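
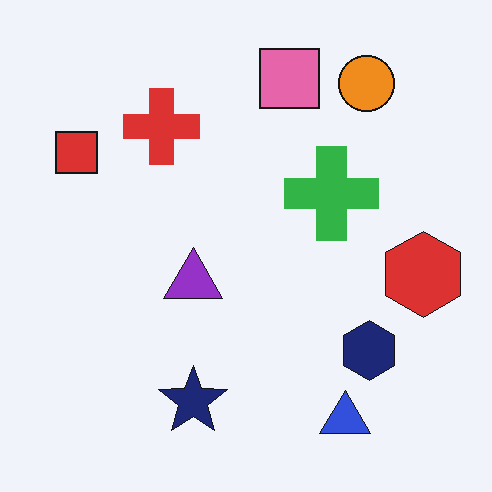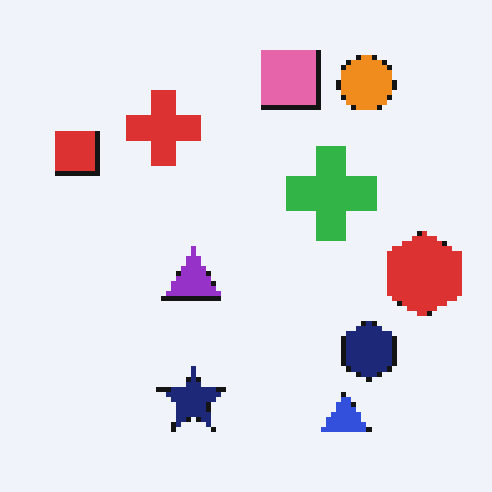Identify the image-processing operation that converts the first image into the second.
The transformation is: lightly pixelated (a mild mosaic effect).

Shapes are reduced to large square blocks; fine edges and outlines are lost — a downscale-then-upscale (mosaic) effect.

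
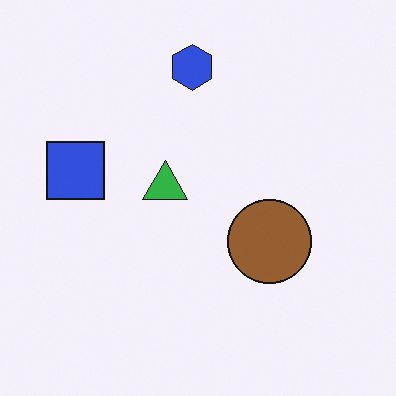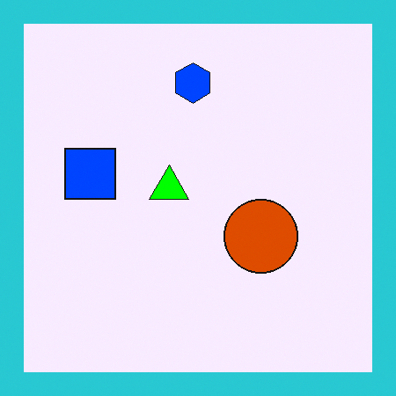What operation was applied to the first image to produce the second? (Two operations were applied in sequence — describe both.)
The second image is the first heavily oversaturated, then framed with a cyan border.

All colors are more vivid — a global saturation change. A solid cyan frame runs around the edge of the second image, with the content slightly shrunk inside it.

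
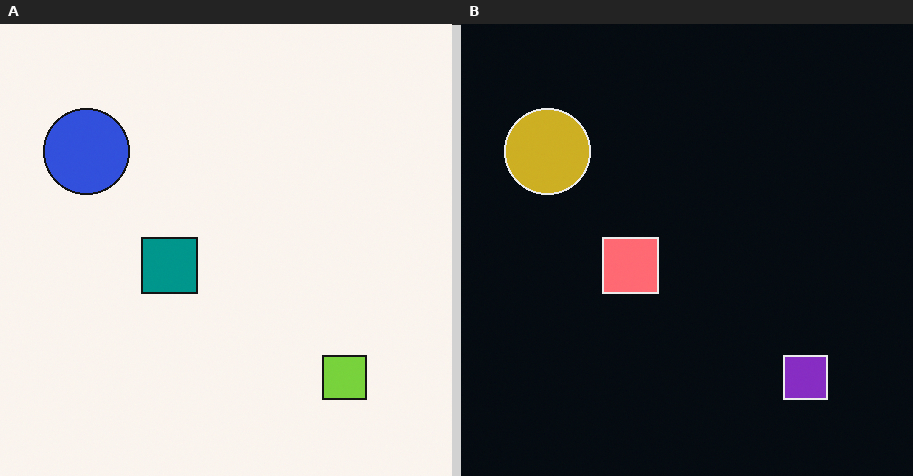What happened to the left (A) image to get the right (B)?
The transformation is: color-inverted (negative).

The light background has become dark and every shape's color is its complement — a photographic negative.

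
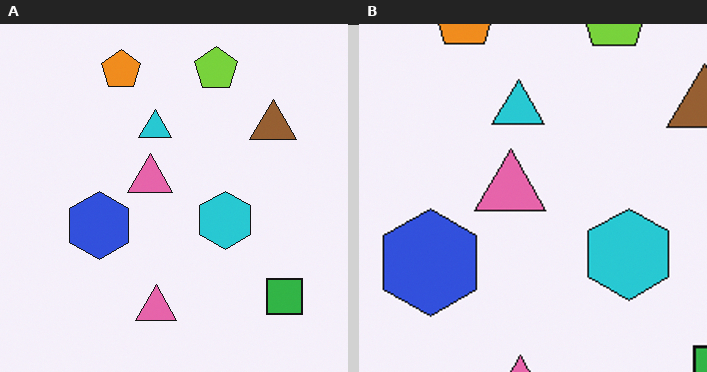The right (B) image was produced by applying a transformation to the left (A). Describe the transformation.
The transformation is: cropped to a modestly smaller region and rescaled.

The visible shapes are larger and the field of view is narrower; shapes near the original edges may be partly or wholly outside the frame — a crop-and-rescale.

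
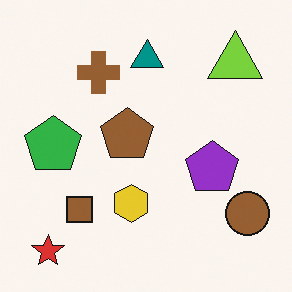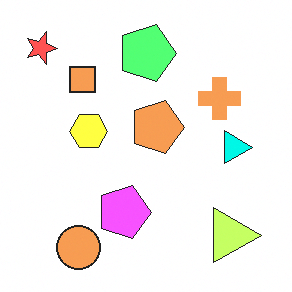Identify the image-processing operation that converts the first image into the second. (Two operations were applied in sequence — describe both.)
Rotated 90° clockwise, then substantially brightened.

The red star sits in the bottom-left of the first image and the top-left of the second — consistent with a whole-image 90° clockwise rotation. Every pixel — background and shapes alike — is uniformly brightened.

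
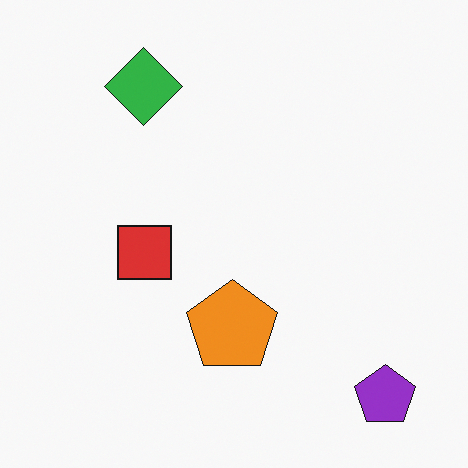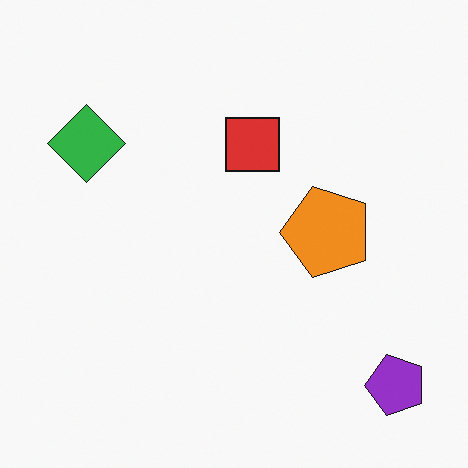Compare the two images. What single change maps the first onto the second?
The second image is the first transposed (reflected across the top-left ↔ bottom-right diagonal).

Shapes have swapped their row and column positions — what was in the top-right is now in the bottom-left — a diagonal reflection.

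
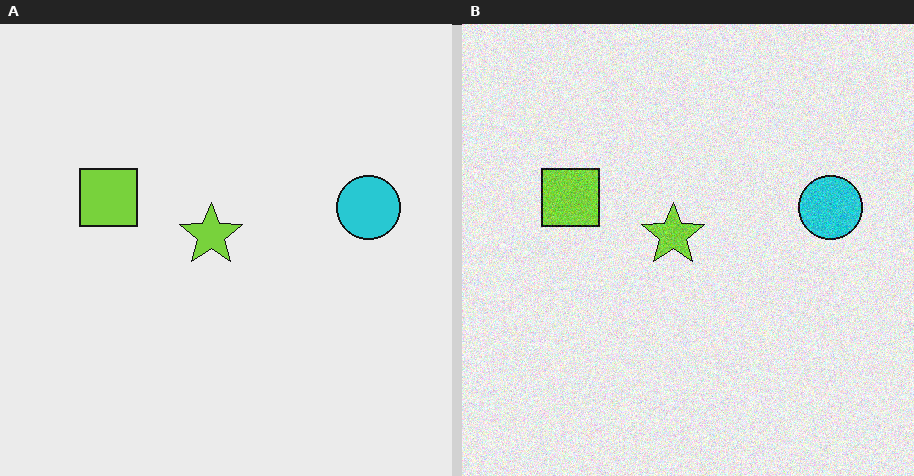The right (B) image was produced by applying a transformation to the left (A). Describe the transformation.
This is the original image degraded with moderate additive noise.

Random speckle covers the whole image, including the flat background.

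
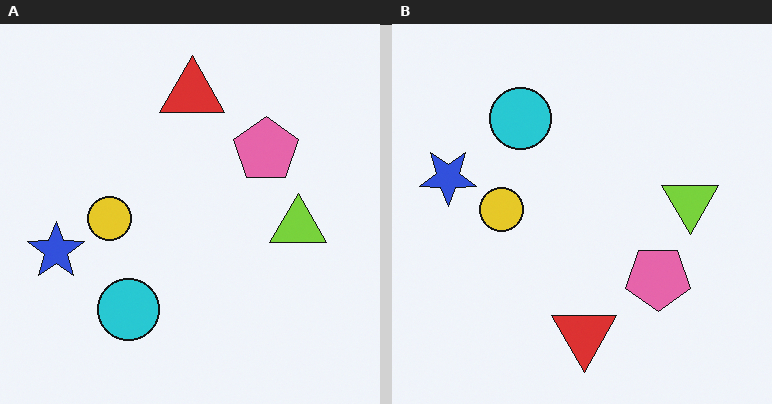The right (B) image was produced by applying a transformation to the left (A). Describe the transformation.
The image was flipped vertically (top ↔ bottom).

The red triangle is in the top of the left (A) image and the bottom of the right (B) — shapes on opposite sides of the horizontal midline have swapped in a mirror flip.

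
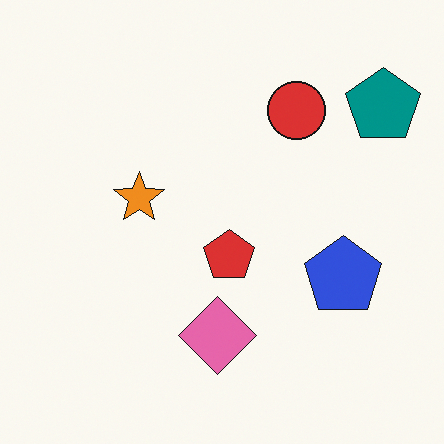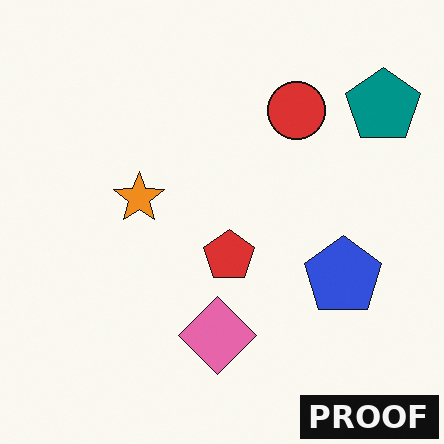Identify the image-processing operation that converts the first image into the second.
The image was watermarked with the text "PROOF" in the lower-right corner.

A dark label reading "PROOF" appears in the lower-right corner.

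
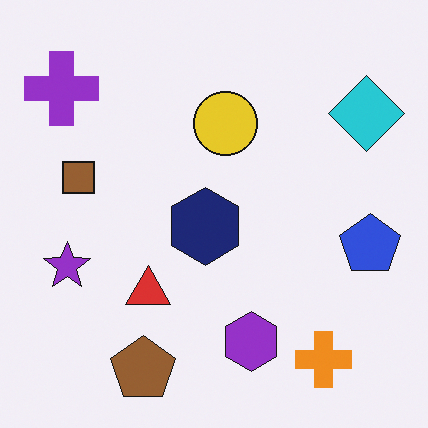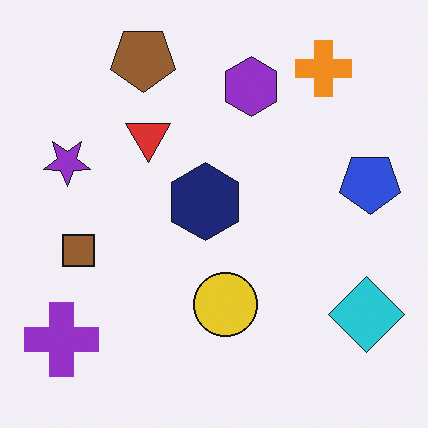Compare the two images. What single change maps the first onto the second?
Flipped vertically (top ↔ bottom).

The brown pentagon is in the bottom of the first image and the top of the second — shapes on opposite sides of the horizontal midline have swapped in a mirror flip.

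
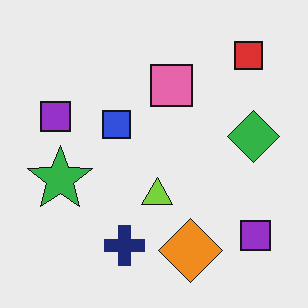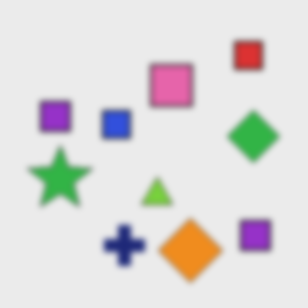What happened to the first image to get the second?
The transformation is: moderately blurred.

Shape edges and outlines are uniformly softened across the whole image.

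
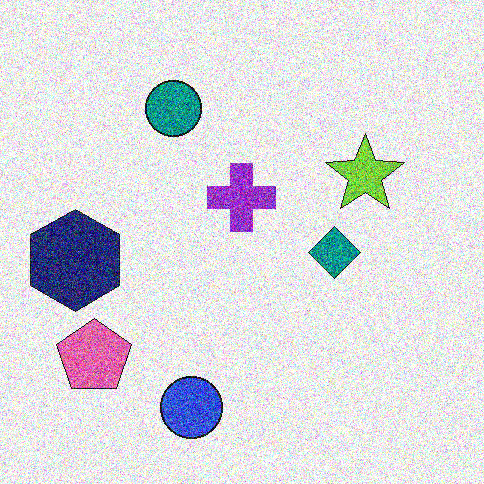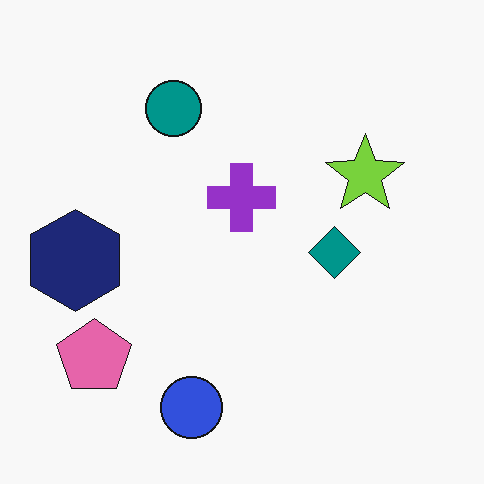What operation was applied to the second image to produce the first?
The first image is the second degraded with a thick layer of grain.

Random speckle covers the whole image, including the flat background.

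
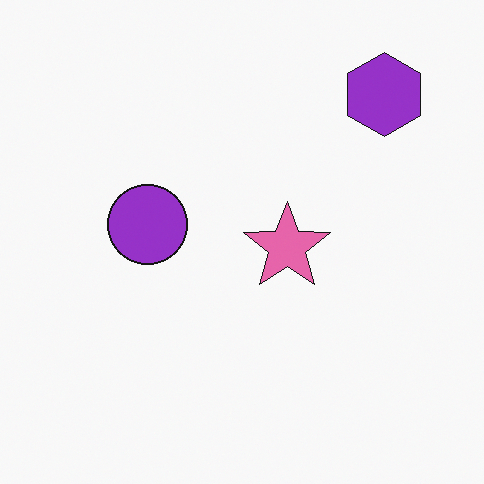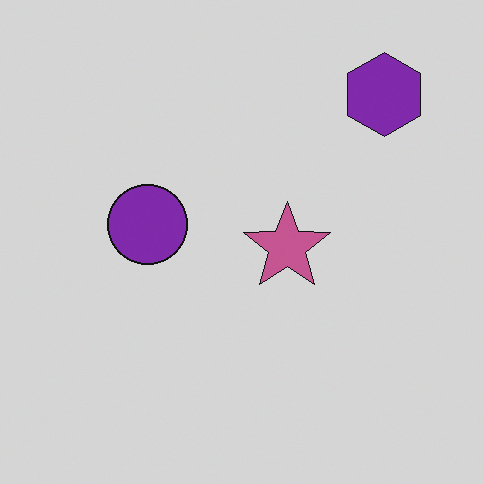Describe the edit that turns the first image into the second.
The second image is the first slightly darkened.

Every pixel — background and shapes alike — is uniformly darkened.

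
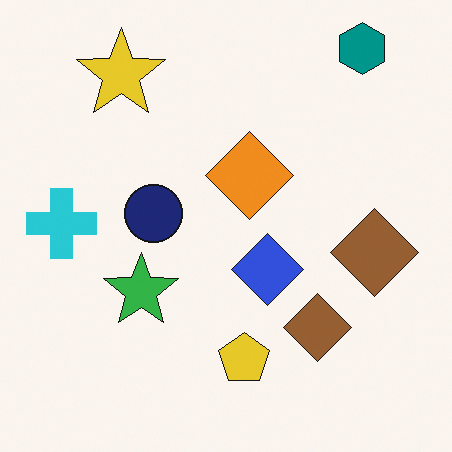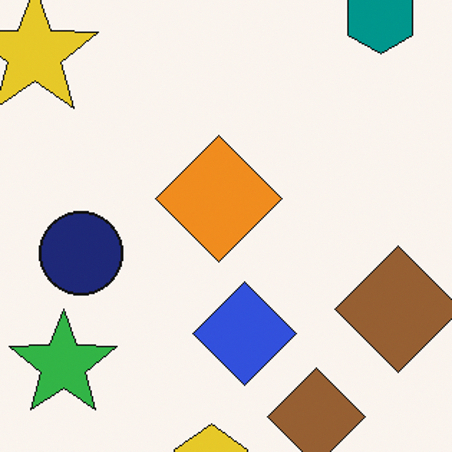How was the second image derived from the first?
This is the original image cropped slightly and scaled back up.

The visible shapes are larger and the field of view is narrower; shapes near the original edges may be partly or wholly outside the frame — a crop-and-rescale.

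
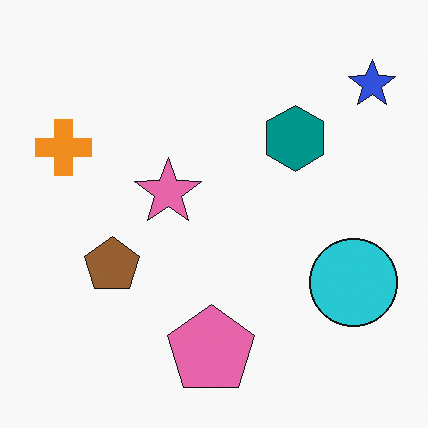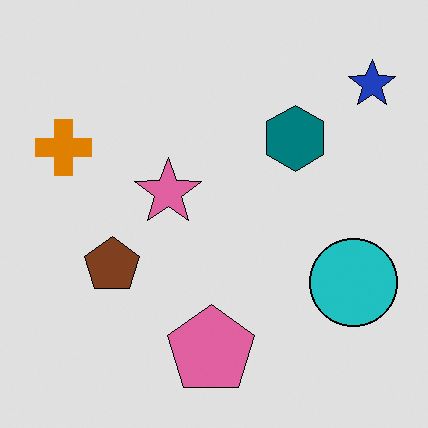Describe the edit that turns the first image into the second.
The second image is the first posterized to a reduced palette.

Each flat color has snapped to a coarser quantized level — most visibly, the near-white background has dropped to a flat grey.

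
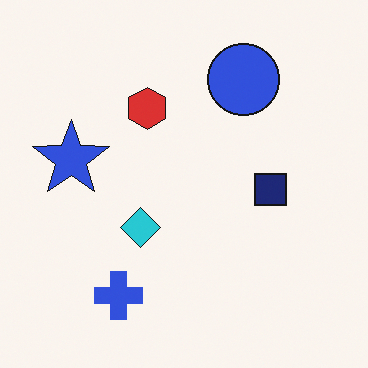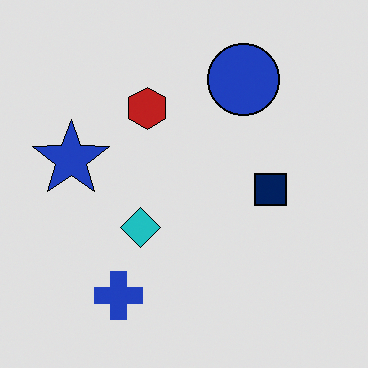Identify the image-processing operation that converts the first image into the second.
The second image is the first moderately posterized.

Each flat color has snapped to a coarser quantized level — most visibly, the near-white background has dropped to a flat grey.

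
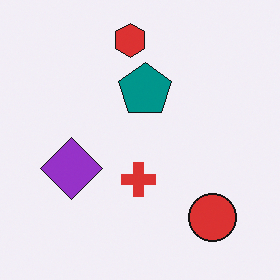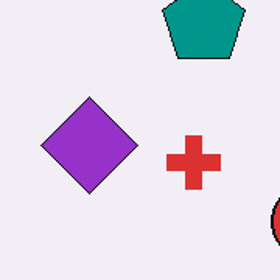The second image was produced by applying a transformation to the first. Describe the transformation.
Cropped slightly and scaled back up.

The visible shapes are larger and the field of view is narrower; shapes near the original edges may be partly or wholly outside the frame — a crop-and-rescale.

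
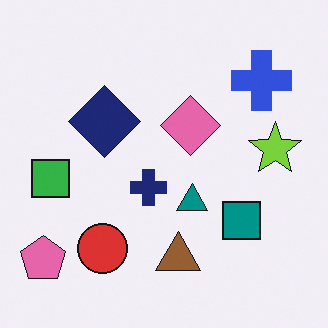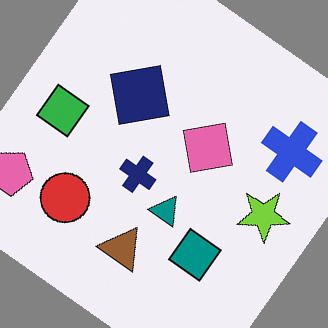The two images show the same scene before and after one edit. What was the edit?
Rotated clockwise by a large amount — several tens of degrees.

Every shape is tilted by the same angle and the image corners show triangular fill wedges — a whole-image rotation by a non-right angle.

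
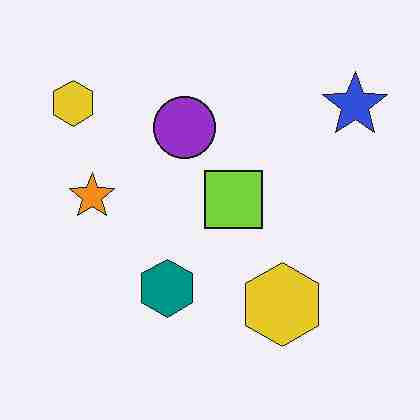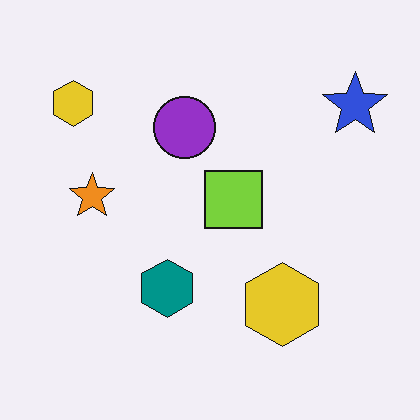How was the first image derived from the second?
The transformation is: heavily JPEG-compressed with obvious blocking artifacts.

Blocky 8×8 compression artifacts appear around shape edges and the flat background shows ringing — characteristic JPEG degradation.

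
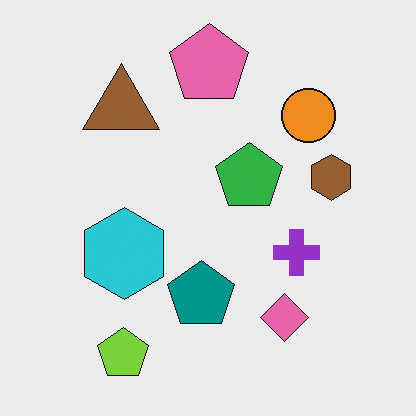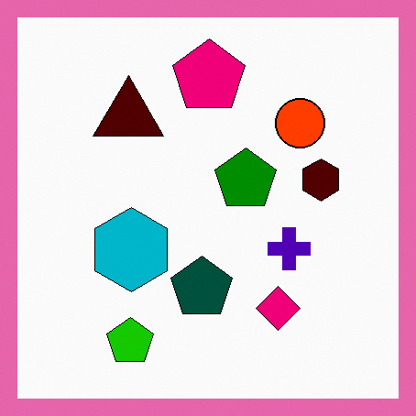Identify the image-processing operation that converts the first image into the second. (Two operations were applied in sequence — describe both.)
The transformation is: given much higher contrast, then framed with a pink border.

Tones are pushed away from mid-grey across the whole image — a global contrast change. A solid pink frame runs around the edge of the second image, with the content slightly shrunk inside it.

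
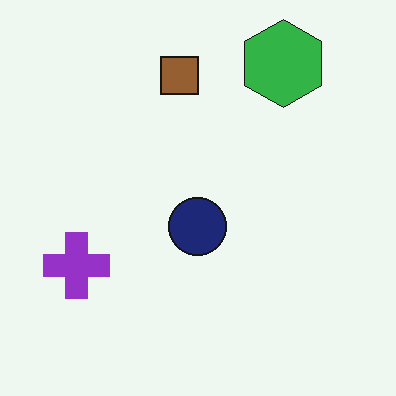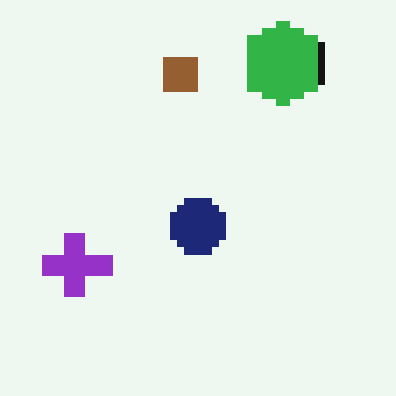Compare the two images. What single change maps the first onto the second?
It was pixelated into visible square blocks.

Shapes are reduced to large square blocks; fine edges and outlines are lost — a downscale-then-upscale (mosaic) effect.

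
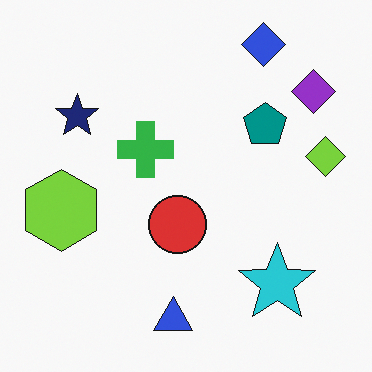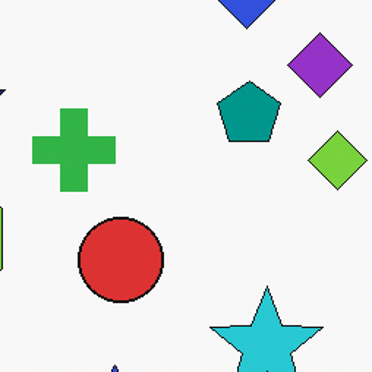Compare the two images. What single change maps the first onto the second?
The transformation is: cropped to a modestly smaller region and rescaled.

The visible shapes are larger and the field of view is narrower; shapes near the original edges may be partly or wholly outside the frame — a crop-and-rescale.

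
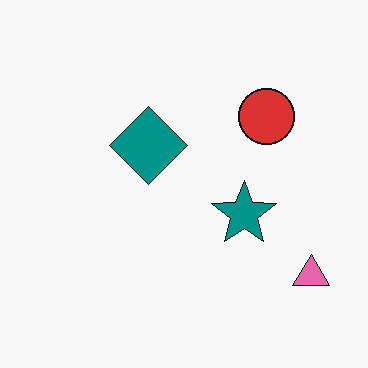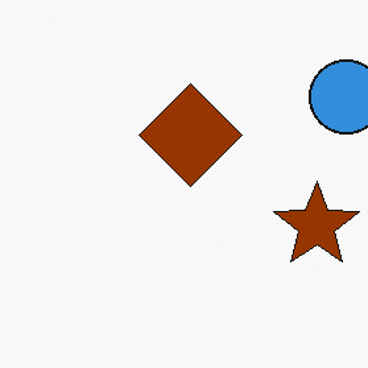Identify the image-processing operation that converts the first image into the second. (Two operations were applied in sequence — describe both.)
The transformation is: cropped slightly and scaled back up, then hue-shifted through roughly half the color wheel.

The visible shapes are larger and the field of view is narrower; shapes near the original edges may be partly or wholly outside the frame — a crop-and-rescale. Every shape's color has rotated by the same amount around the hue wheel — a uniform hue shift.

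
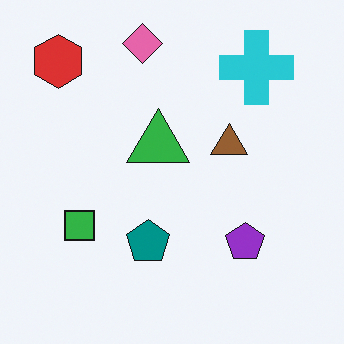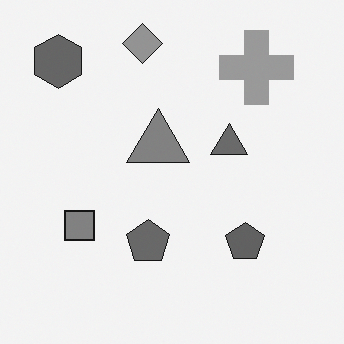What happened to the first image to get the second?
The second image is the first converted to grayscale.

All color is removed — every shape is now a shade of grey.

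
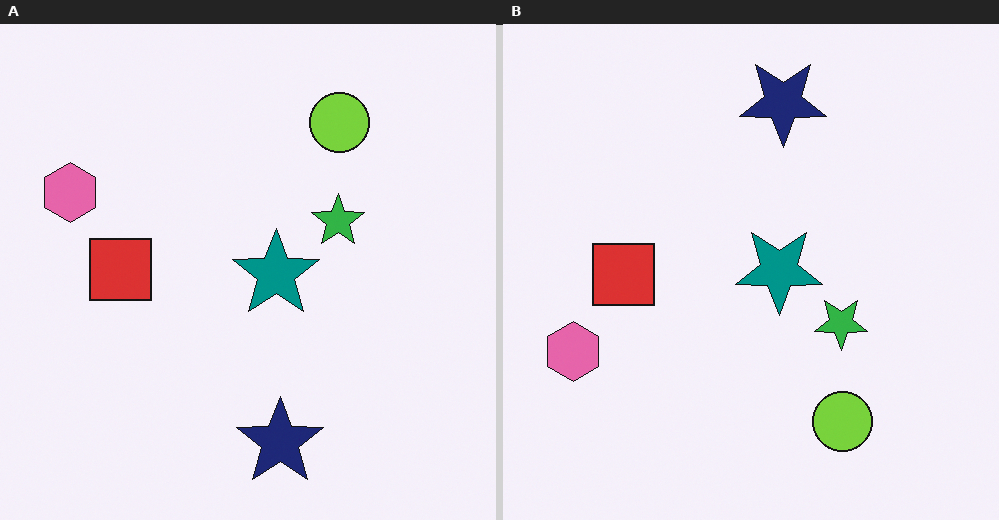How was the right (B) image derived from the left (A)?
It was flipped vertically (top ↔ bottom).

The navy star is in the bottom of the left (A) image and the top of the right (B) — shapes on opposite sides of the horizontal midline have swapped in a mirror flip.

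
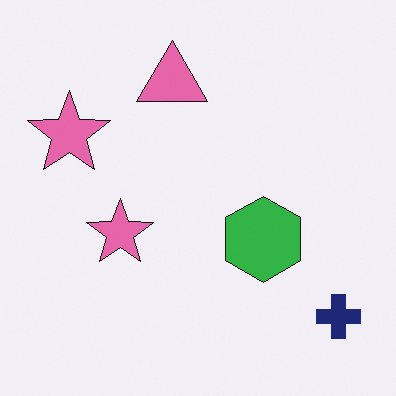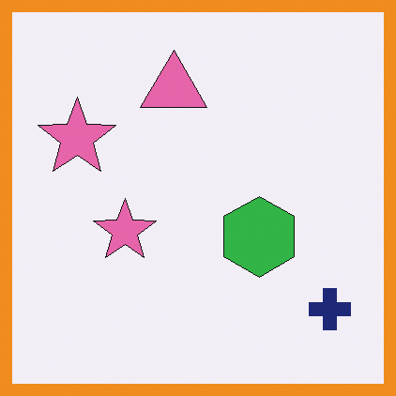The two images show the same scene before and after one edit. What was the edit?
The transformation is: framed with a orange border.

A solid orange frame runs around the edge of the second image, with the content slightly shrunk inside it.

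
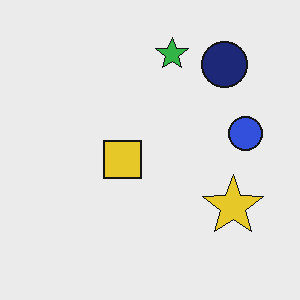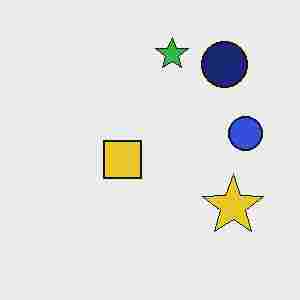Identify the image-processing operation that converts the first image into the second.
The transformation is: degraded with heavy JPEG compression.

Blocky 8×8 compression artifacts appear around shape edges and the flat background shows ringing — characteristic JPEG degradation.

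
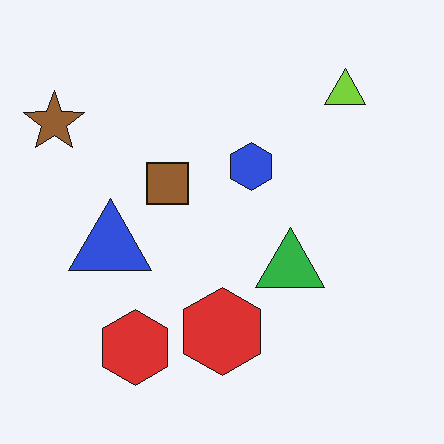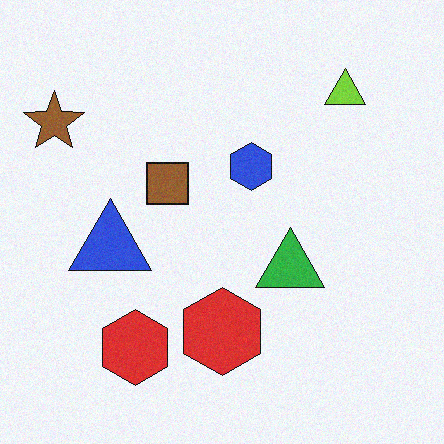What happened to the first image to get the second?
It was degraded with subtle gaussian noise.

Random speckle covers the whole image, including the flat background.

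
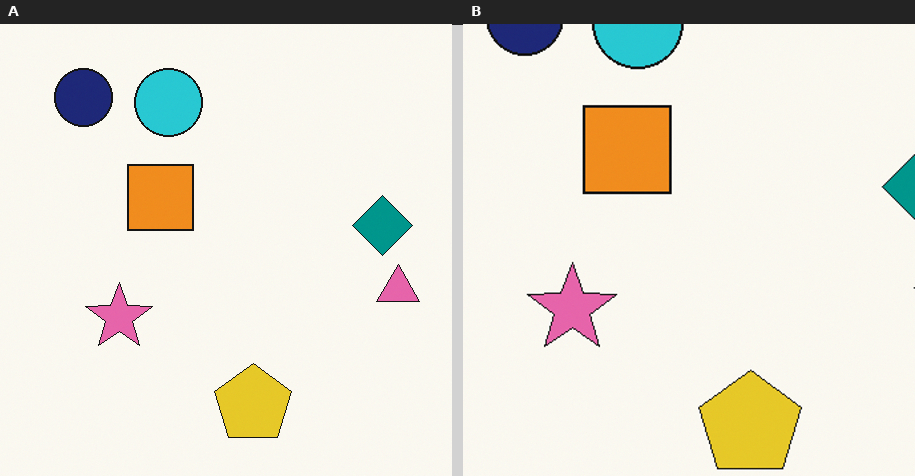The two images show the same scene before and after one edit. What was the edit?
This is the original image cropped to a modestly smaller region and rescaled.

The visible shapes are larger and the field of view is narrower; shapes near the original edges may be partly or wholly outside the frame — a crop-and-rescale.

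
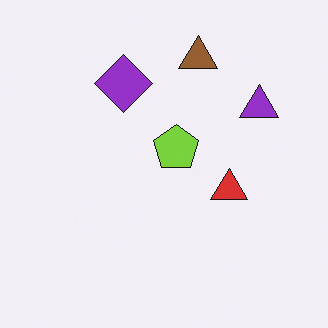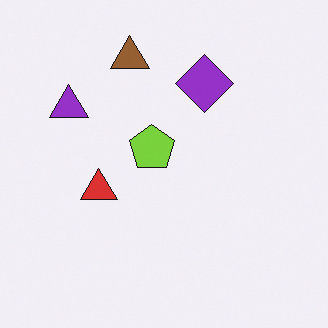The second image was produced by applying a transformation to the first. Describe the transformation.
The image was flipped horizontally (left ↔ right).

The purple triangle is in the top-right of the first image and the top-left of the second — shapes on opposite sides of the vertical midline have swapped in a mirror flip.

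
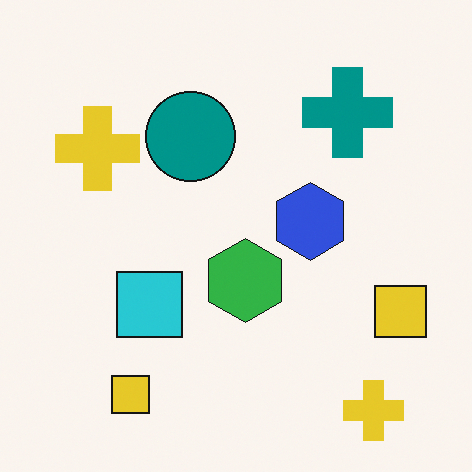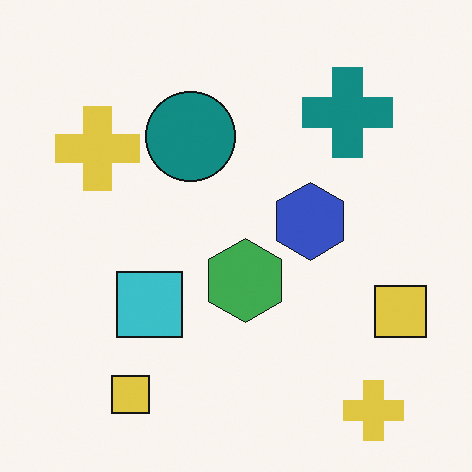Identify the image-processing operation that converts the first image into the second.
It was slightly desaturated.

All colors are more muted and greyish — a global saturation change.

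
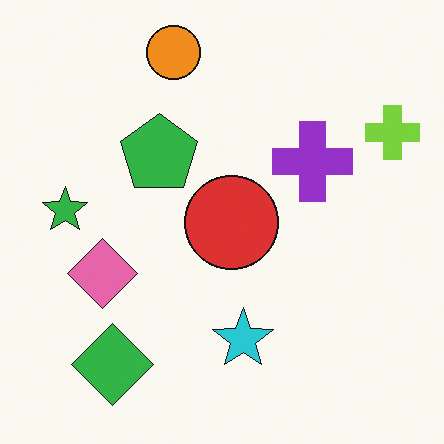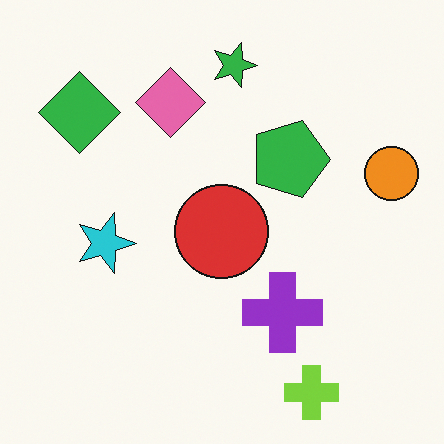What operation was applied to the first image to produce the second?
The second image is the first rotated 90° clockwise.

The lime cross sits in the top-right of the first image and the bottom-right of the second — consistent with a whole-image 90° clockwise rotation.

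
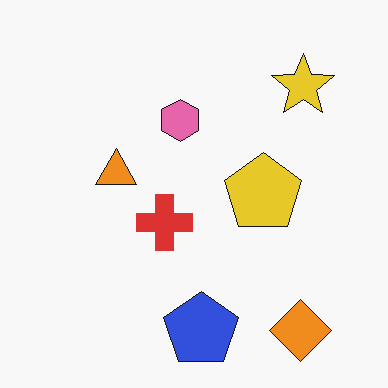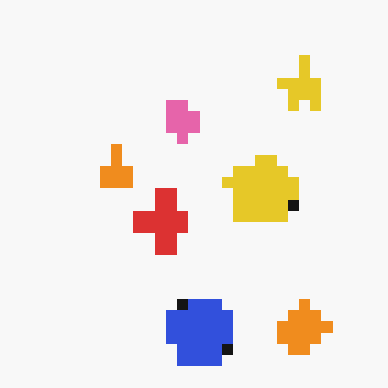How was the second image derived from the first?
Coarsely pixelated.

Shapes are reduced to large square blocks; fine edges and outlines are lost — a downscale-then-upscale (mosaic) effect.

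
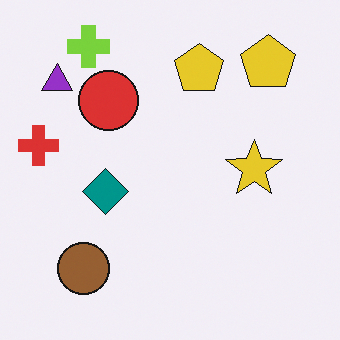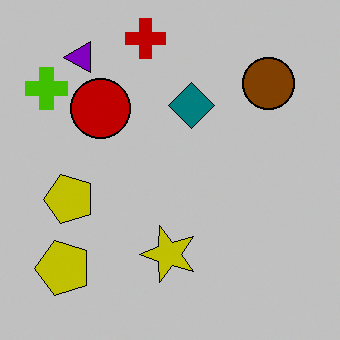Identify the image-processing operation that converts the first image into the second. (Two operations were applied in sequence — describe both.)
The second image is the first transposed (reflected across the top-left ↔ bottom-right diagonal), then heavily posterized to just a handful of flat colors.

Shapes have swapped their row and column positions — what was in the top-right is now in the bottom-left — a diagonal reflection. Each flat color has snapped to a coarser quantized level — most visibly, the near-white background has dropped to a flat grey.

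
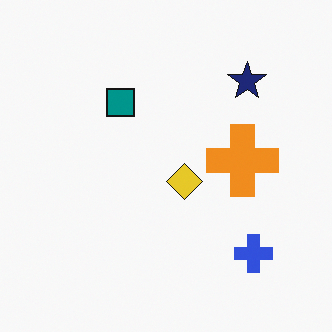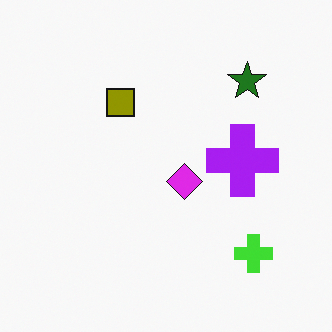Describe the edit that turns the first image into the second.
Hue-shifted by a large amount.

Every shape's color has rotated by the same amount around the hue wheel — a uniform hue shift.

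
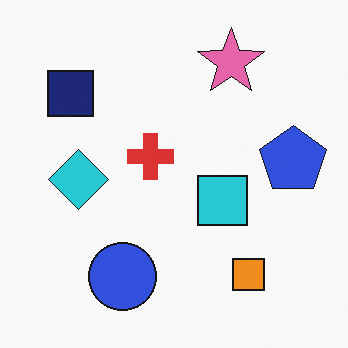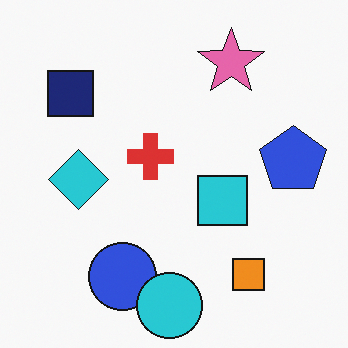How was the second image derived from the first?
The transformation is: overlaid with an additional cyan circle.

A cyan circle appears in the second image that is absent from the first.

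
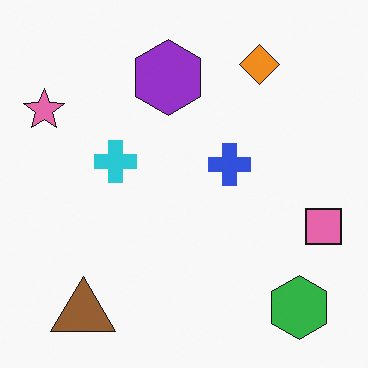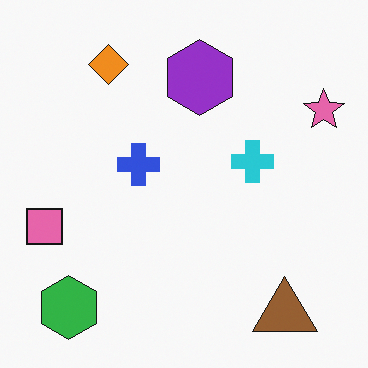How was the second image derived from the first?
It was flipped horizontally (left ↔ right).

The pink star is in the top-left of the first image and the top-right of the second — shapes on opposite sides of the vertical midline have swapped in a mirror flip.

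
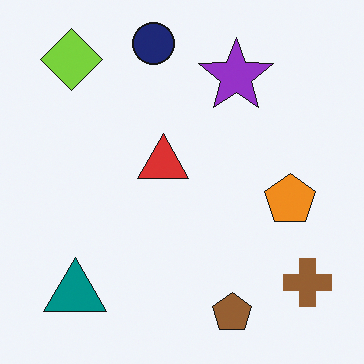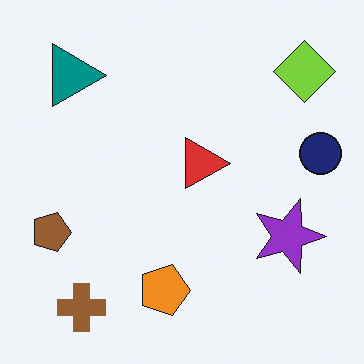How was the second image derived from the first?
This is the original image rotated 90° clockwise.

The lime diamond sits in the top-left of the first image and the top-right of the second — consistent with a whole-image 90° clockwise rotation.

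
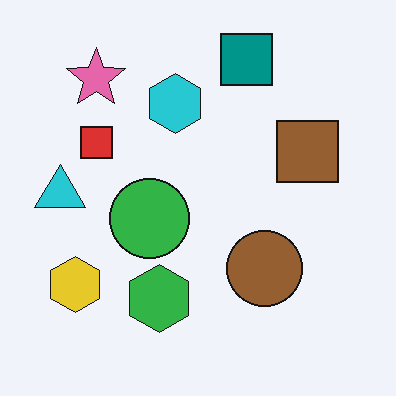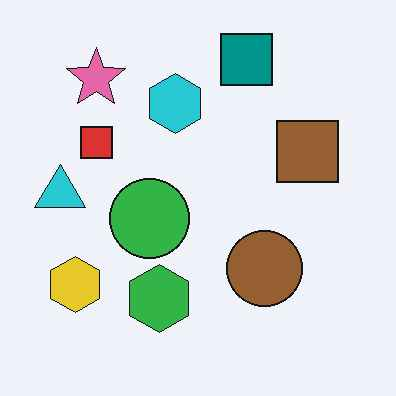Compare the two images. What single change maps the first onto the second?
The second image is the first JPEG-compressed with visible artifacts.

Blocky 8×8 compression artifacts appear around shape edges and the flat background shows ringing — characteristic JPEG degradation.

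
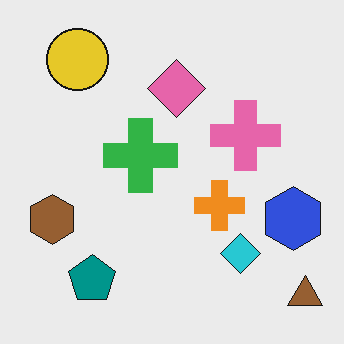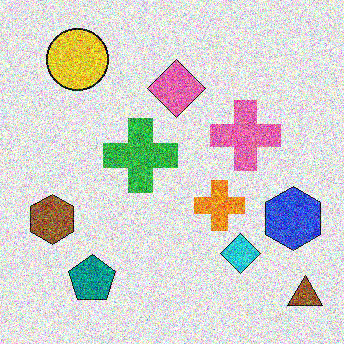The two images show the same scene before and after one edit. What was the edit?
This is the original image degraded with a thick layer of grain.

Random speckle covers the whole image, including the flat background.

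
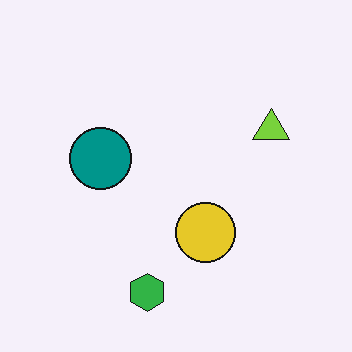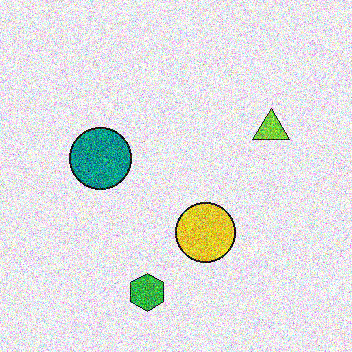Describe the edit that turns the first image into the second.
This is the original image degraded with heavy additive noise.

Random speckle covers the whole image, including the flat background.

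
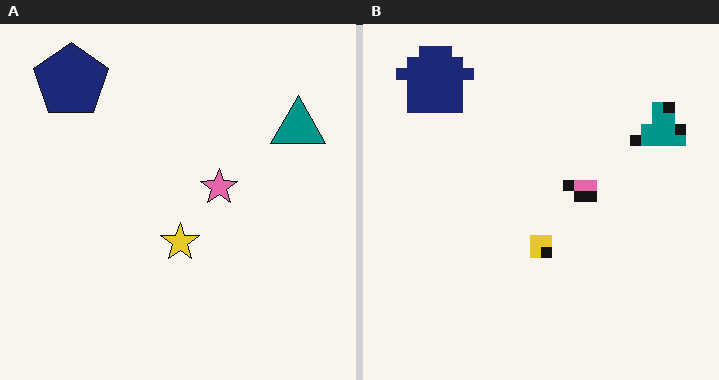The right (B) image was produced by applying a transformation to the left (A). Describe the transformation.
The image was heavily pixelated into large blocks.

Shapes are reduced to large square blocks; fine edges and outlines are lost — a downscale-then-upscale (mosaic) effect.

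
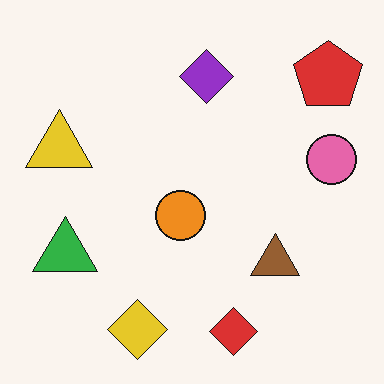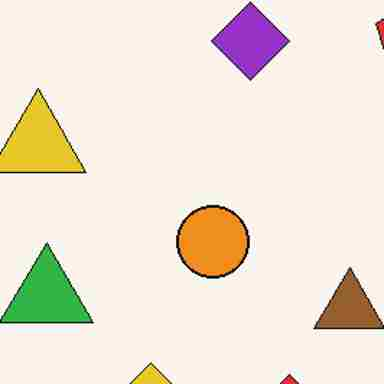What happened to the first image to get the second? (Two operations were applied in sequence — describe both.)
This is the original image cropped slightly and scaled back up, then heavily JPEG-compressed with obvious blocking artifacts.

The visible shapes are larger and the field of view is narrower; shapes near the original edges may be partly or wholly outside the frame — a crop-and-rescale. Blocky 8×8 compression artifacts appear around shape edges and the flat background shows ringing — characteristic JPEG degradation.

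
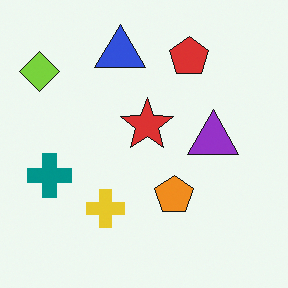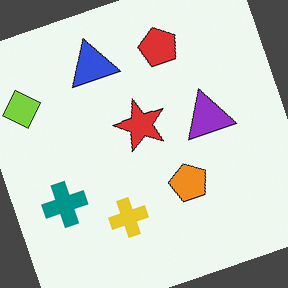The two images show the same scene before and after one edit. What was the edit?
The second image is the first rotated counter-clockwise by a clearly visible amount.

Every shape is tilted by the same angle and the image corners show triangular fill wedges — a whole-image rotation by a non-right angle.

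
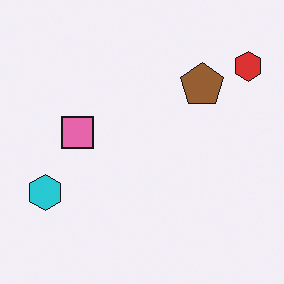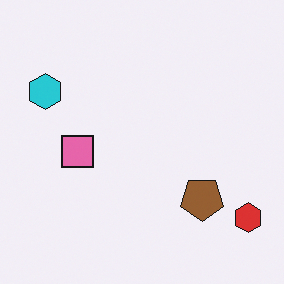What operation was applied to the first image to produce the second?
This is the original image flipped vertically (top ↔ bottom).

The red hexagon is in the top-right of the first image and the bottom-right of the second — shapes on opposite sides of the horizontal midline have swapped in a mirror flip.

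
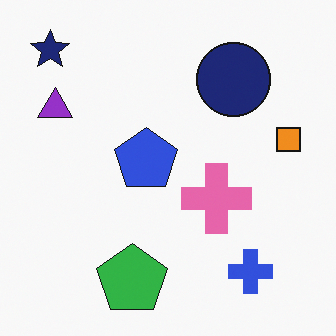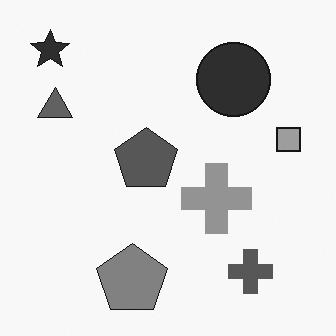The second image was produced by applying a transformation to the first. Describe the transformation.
It was converted to grayscale.

All color is removed — every shape is now a shade of grey.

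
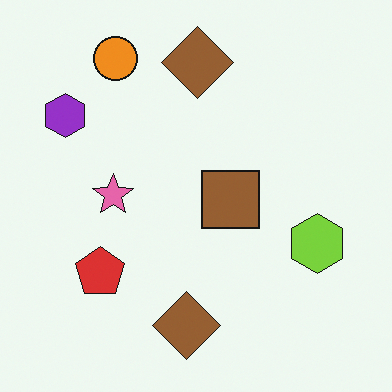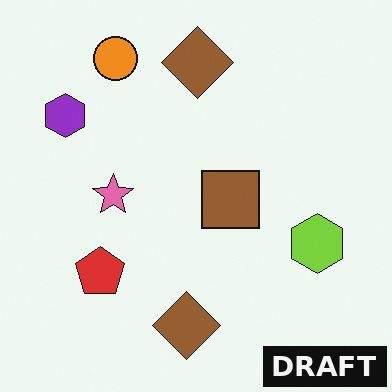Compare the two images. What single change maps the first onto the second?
This is the original image watermarked with the text "DRAFT" in the lower-right corner.

A dark label reading "DRAFT" appears in the lower-right corner.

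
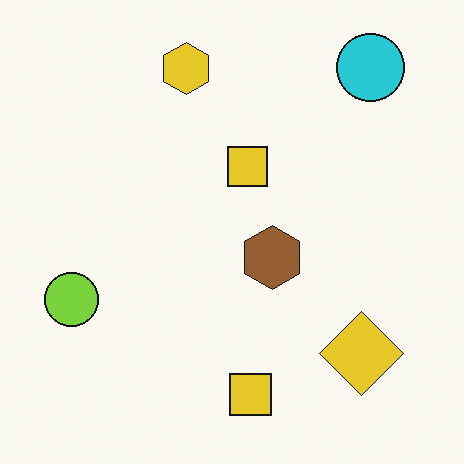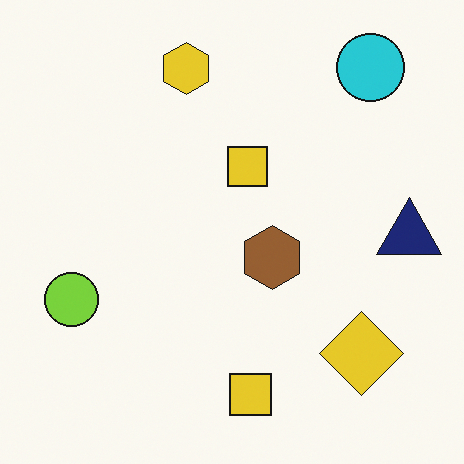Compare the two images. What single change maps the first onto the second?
The transformation is: overlaid with an additional navy triangle.

A navy triangle appears in the second image that is absent from the first.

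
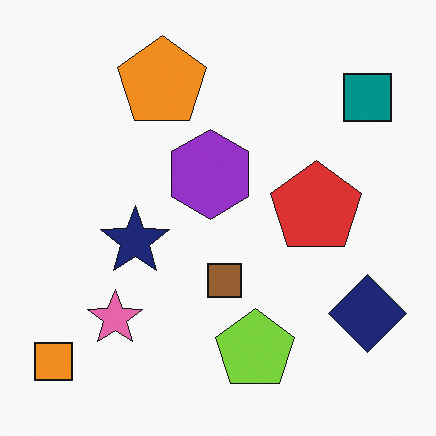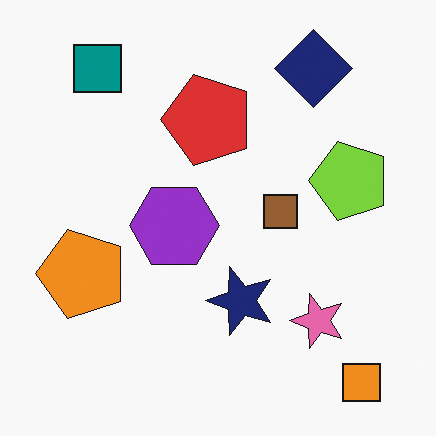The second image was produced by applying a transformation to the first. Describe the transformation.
This is the original image rotated 90° counter-clockwise.

The orange square sits in the bottom-left of the first image and the bottom-right of the second — consistent with a whole-image 90° counter-clockwise rotation.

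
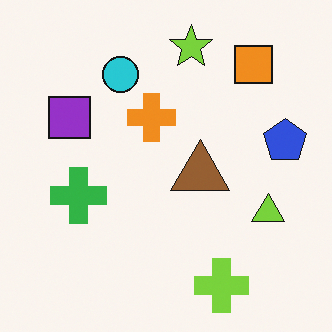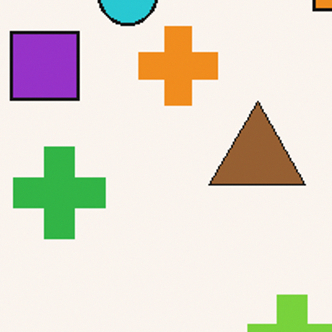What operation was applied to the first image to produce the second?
The image was cropped to a noticeably smaller region and rescaled.

The visible shapes are larger and the field of view is narrower; shapes near the original edges may be partly or wholly outside the frame — a crop-and-rescale.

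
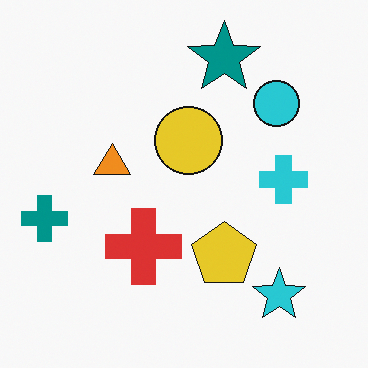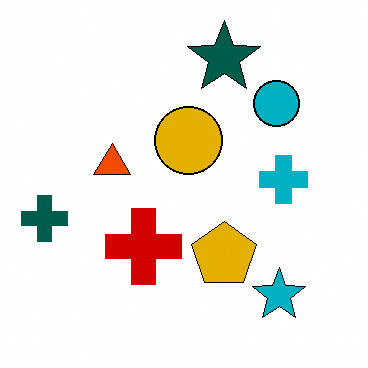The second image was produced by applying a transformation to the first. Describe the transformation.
It was given much higher contrast.

Tones are pushed away from mid-grey across the whole image — a global contrast change.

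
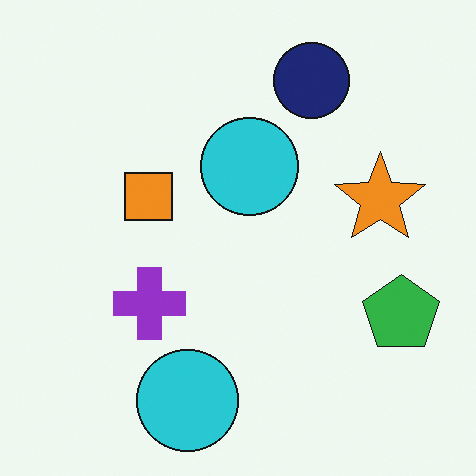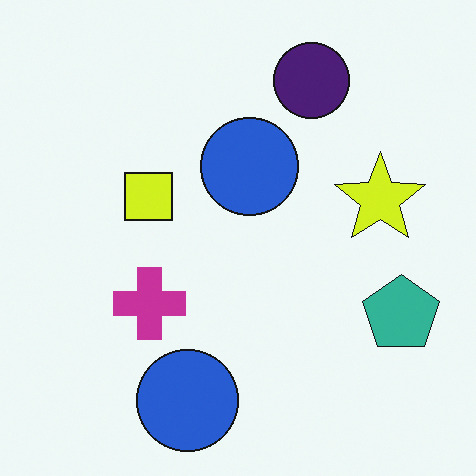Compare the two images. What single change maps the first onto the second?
The transformation is: hue-shifted slightly.

Every shape's color has rotated by the same amount around the hue wheel — a uniform hue shift.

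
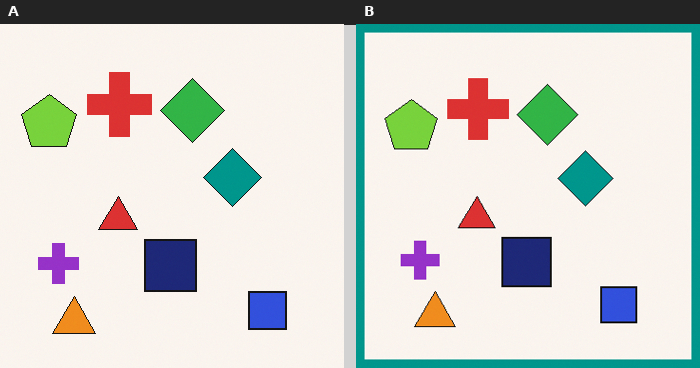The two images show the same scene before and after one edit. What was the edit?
Framed with a teal border.

A solid teal frame runs around the edge of the right (B) image, with the content slightly shrunk inside it.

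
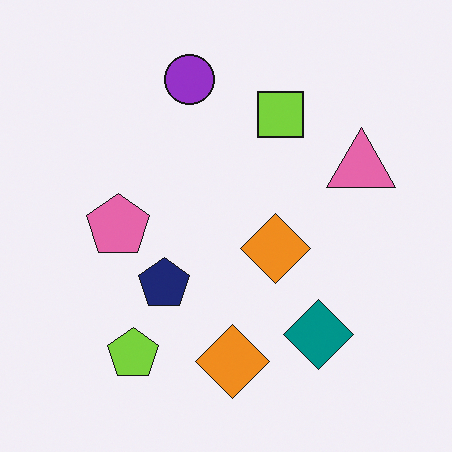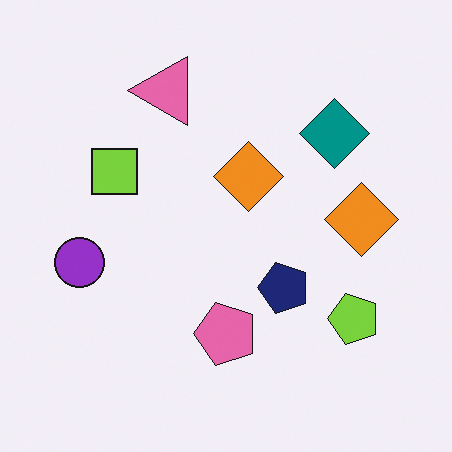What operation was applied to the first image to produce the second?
The transformation is: rotated 90° counter-clockwise.

The lime pentagon sits in the bottom-left of the first image and the bottom-right of the second — consistent with a whole-image 90° counter-clockwise rotation.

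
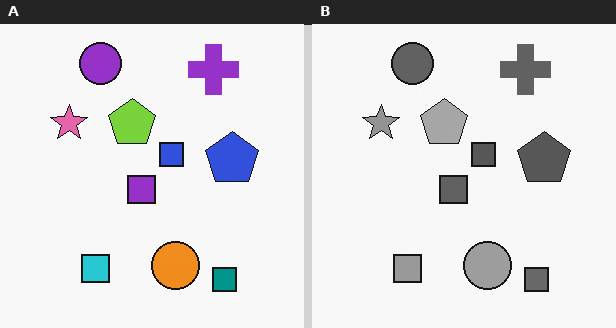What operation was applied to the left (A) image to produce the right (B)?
The image was converted to grayscale.

All color is removed — every shape is now a shade of grey.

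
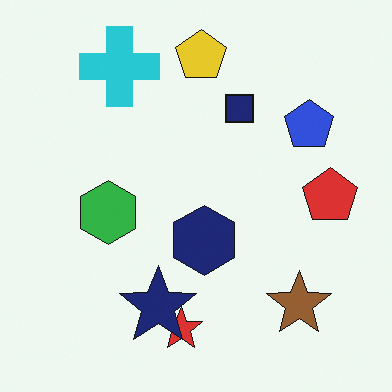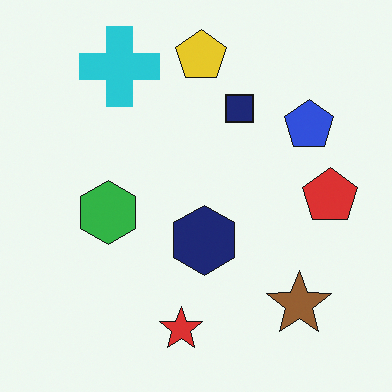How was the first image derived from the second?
The first image is the second overlaid with an additional navy star.

A navy star appears in the first image that is absent from the second.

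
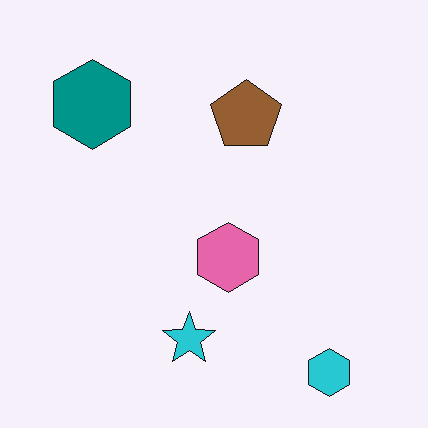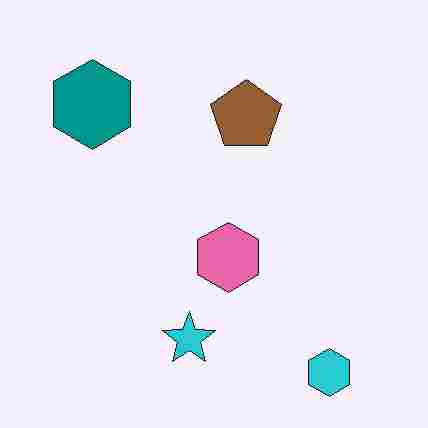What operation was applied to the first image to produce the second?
The image was heavily JPEG-compressed with obvious blocking artifacts.

Blocky 8×8 compression artifacts appear around shape edges and the flat background shows ringing — characteristic JPEG degradation.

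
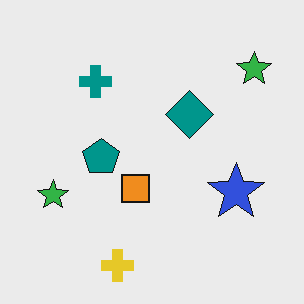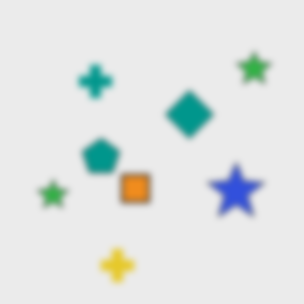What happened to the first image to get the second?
The image was moderately blurred.

Shape edges and outlines are uniformly softened across the whole image.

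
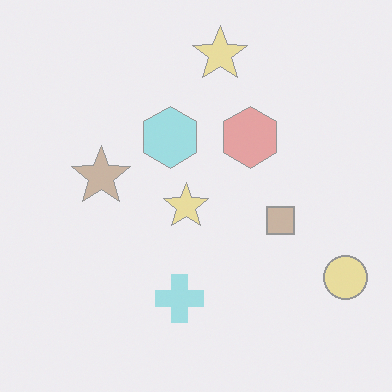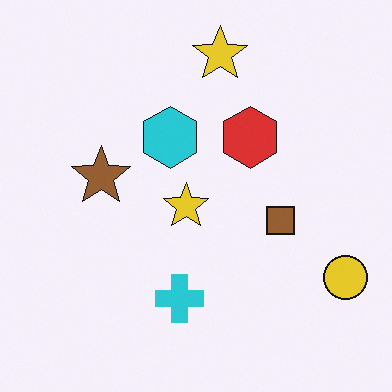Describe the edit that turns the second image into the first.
This is the original image washed out (contrast reduced).

Tones are pushed toward mid-grey across the whole image — a global contrast change.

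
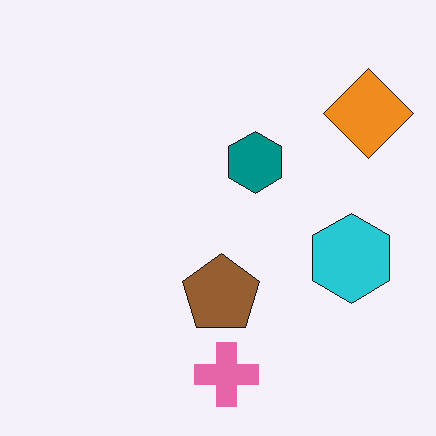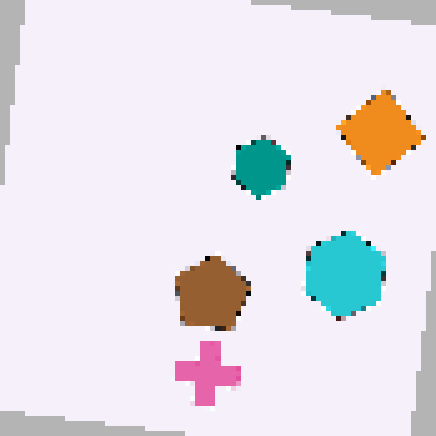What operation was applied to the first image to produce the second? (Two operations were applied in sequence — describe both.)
The second image is the first rotated clockwise by a slight angle, then mildly pixelated.

Every shape is tilted by the same angle and the image corners show triangular fill wedges — a whole-image rotation by a non-right angle. Shapes are reduced to large square blocks; fine edges and outlines are lost — a downscale-then-upscale (mosaic) effect.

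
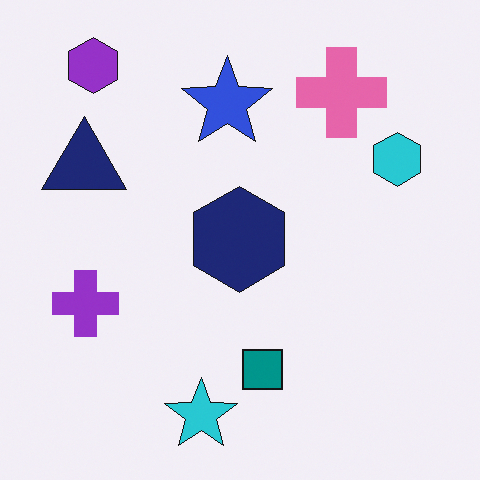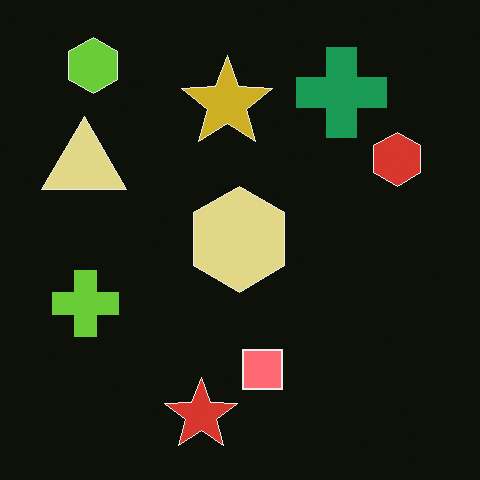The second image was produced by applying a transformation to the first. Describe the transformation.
The second image is the first color-inverted (negative).

The light background has become dark and every shape's color is its complement — a photographic negative.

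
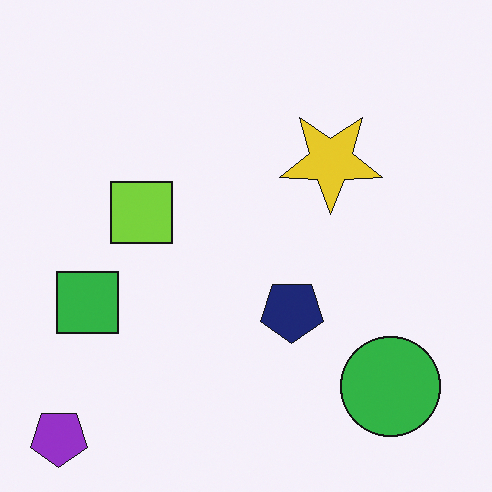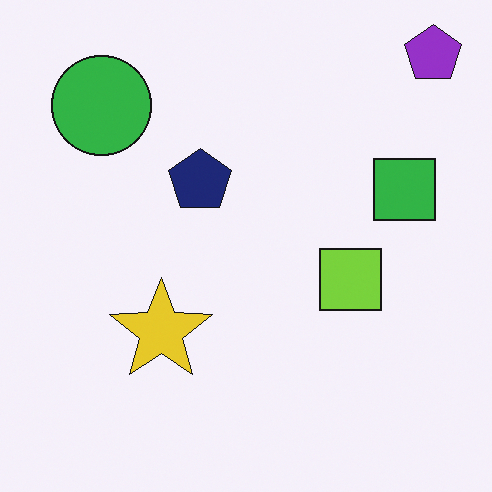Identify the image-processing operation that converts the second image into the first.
The image was rotated 180°.

The purple pentagon sits in the top-right of the second image and the bottom-left of the first — consistent with a whole-image 180° rotation.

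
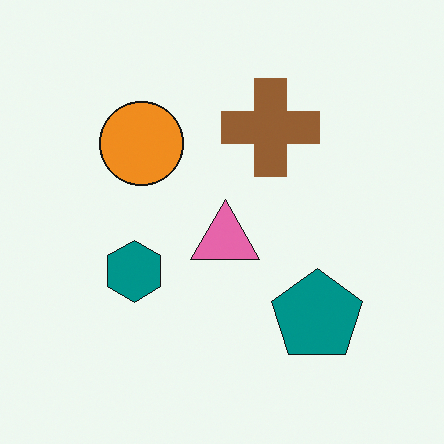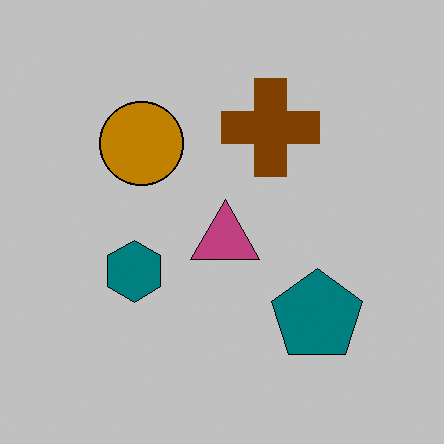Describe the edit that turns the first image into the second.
Heavily posterized to just a handful of flat colors.

Each flat color has snapped to a coarser quantized level — most visibly, the near-white background has dropped to a flat grey.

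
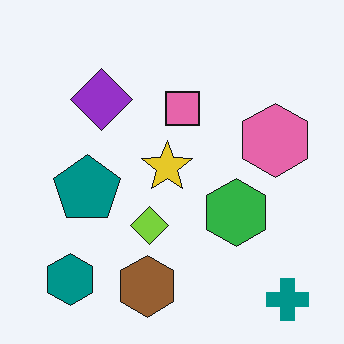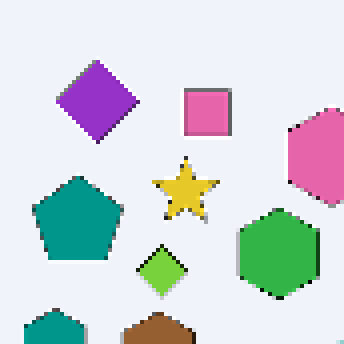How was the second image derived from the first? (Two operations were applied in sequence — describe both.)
This is the original image cropped to a modestly smaller region and rescaled, then lightly pixelated (a mild mosaic effect).

The visible shapes are larger and the field of view is narrower; shapes near the original edges may be partly or wholly outside the frame — a crop-and-rescale. Shapes are reduced to large square blocks; fine edges and outlines are lost — a downscale-then-upscale (mosaic) effect.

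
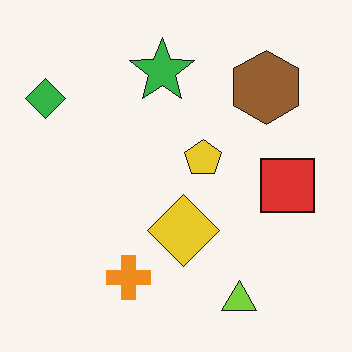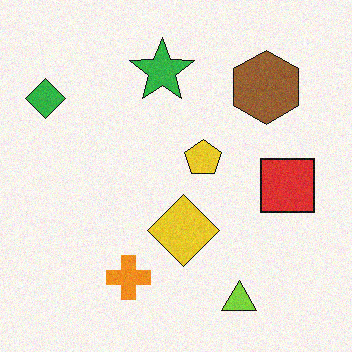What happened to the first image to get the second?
The image was degraded with a light layer of grain.

Random speckle covers the whole image, including the flat background.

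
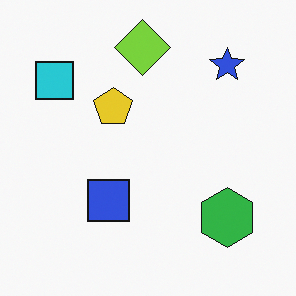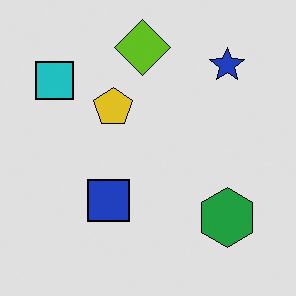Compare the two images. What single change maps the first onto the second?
The image was posterized to a reduced palette.

Each flat color has snapped to a coarser quantized level — most visibly, the near-white background has dropped to a flat grey.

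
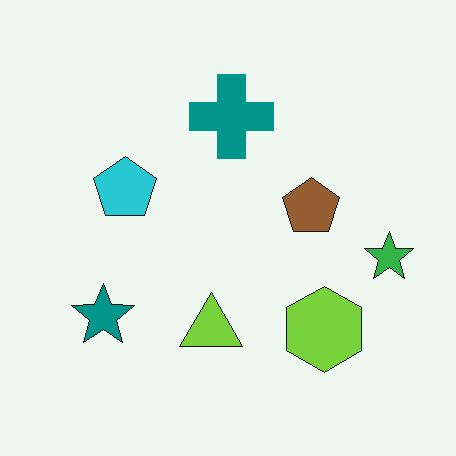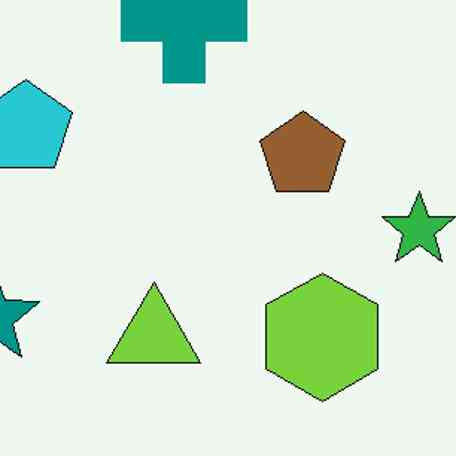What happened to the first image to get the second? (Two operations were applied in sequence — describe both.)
This is the original image cropped to a modestly smaller region and rescaled, then given moderate JPEG compression.

The visible shapes are larger and the field of view is narrower; shapes near the original edges may be partly or wholly outside the frame — a crop-and-rescale. Blocky 8×8 compression artifacts appear around shape edges and the flat background shows ringing — characteristic JPEG degradation.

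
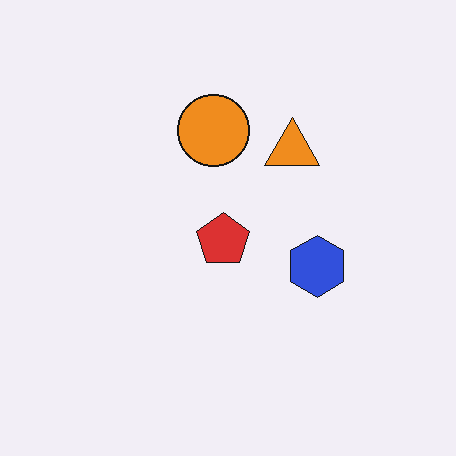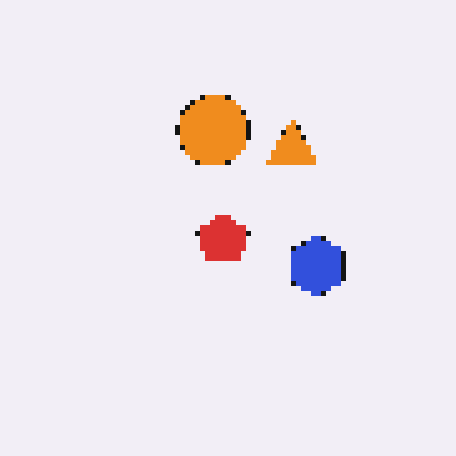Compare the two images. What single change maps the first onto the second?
The image was lightly pixelated (a mild mosaic effect).

Shapes are reduced to large square blocks; fine edges and outlines are lost — a downscale-then-upscale (mosaic) effect.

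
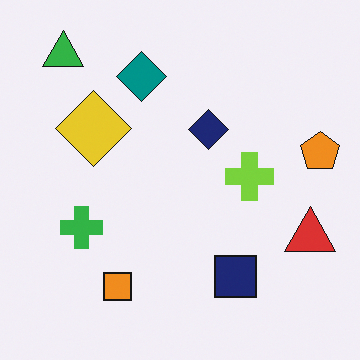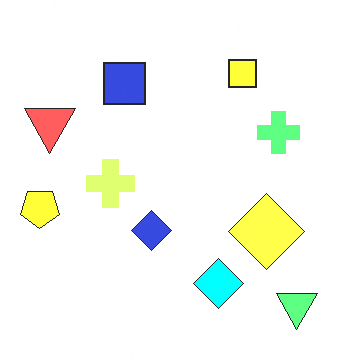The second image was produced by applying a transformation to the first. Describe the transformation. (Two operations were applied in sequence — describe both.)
The second image is the first rotated 180°, then substantially brightened.

The green triangle sits in the top-left of the first image and the bottom-right of the second — consistent with a whole-image 180° rotation. Every pixel — background and shapes alike — is uniformly brightened.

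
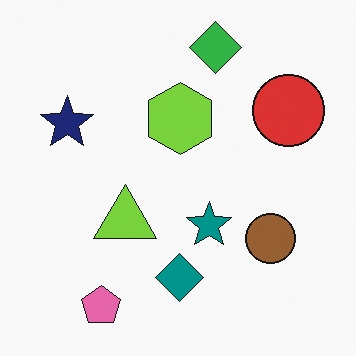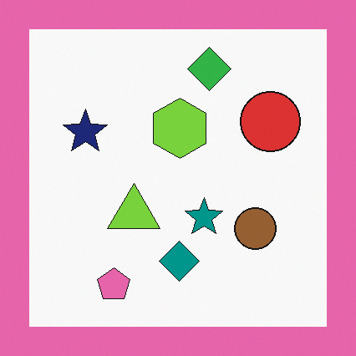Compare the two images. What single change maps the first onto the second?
This is the original image framed with a pink border.

A solid pink frame runs around the edge of the second image, with the content slightly shrunk inside it.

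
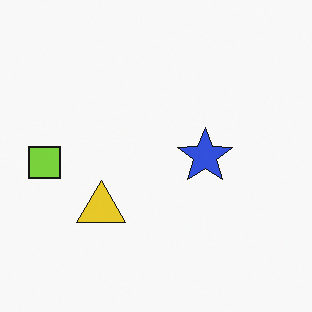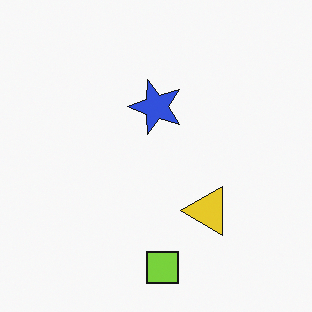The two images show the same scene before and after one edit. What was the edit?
This is the original image rotated 90° counter-clockwise.

The lime square sits in the left of the first image and the bottom of the second — consistent with a whole-image 90° counter-clockwise rotation.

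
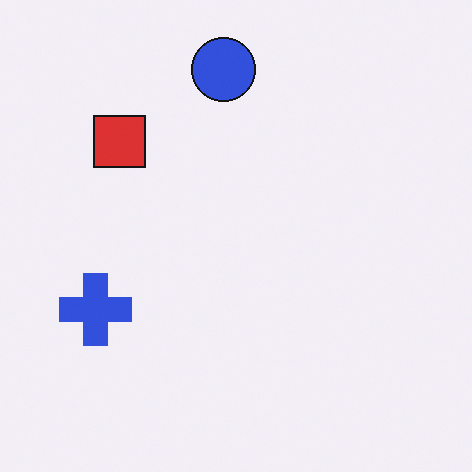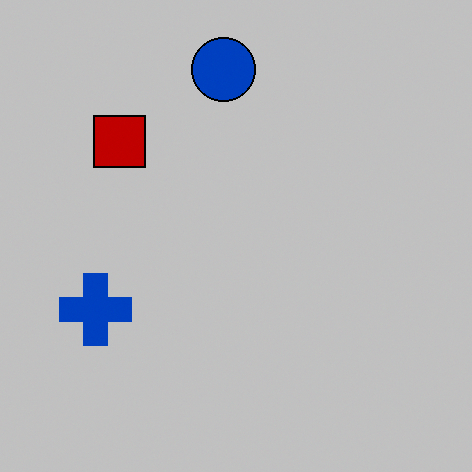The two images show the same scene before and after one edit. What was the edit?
Heavily posterized to just a handful of flat colors.

Each flat color has snapped to a coarser quantized level — most visibly, the near-white background has dropped to a flat grey.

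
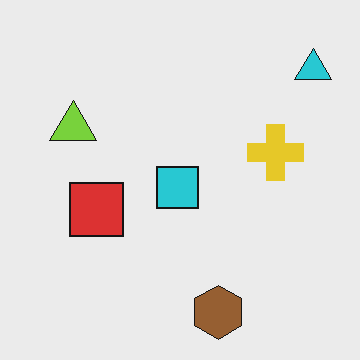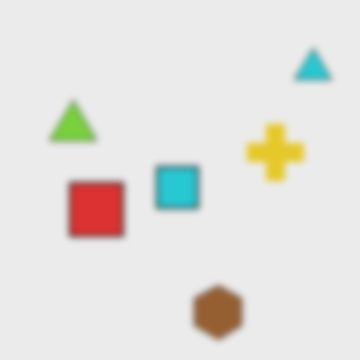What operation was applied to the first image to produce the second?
The transformation is: moderately blurred.

Shape edges and outlines are uniformly softened across the whole image.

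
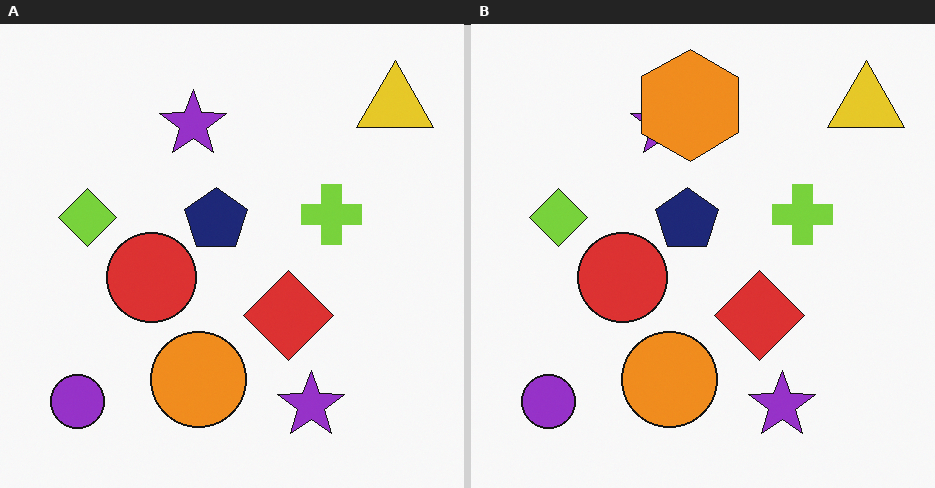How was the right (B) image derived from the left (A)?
This is the original image overlaid with an additional orange hexagon.

An orange hexagon appears in the right (B) image that is absent from the left (A).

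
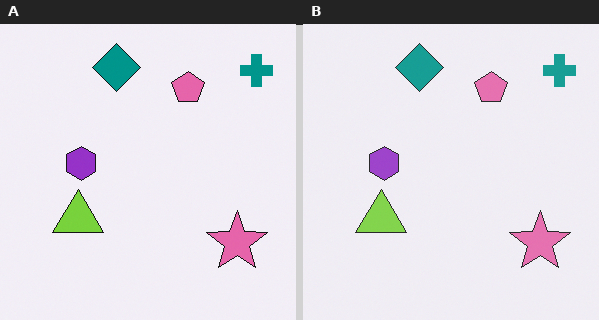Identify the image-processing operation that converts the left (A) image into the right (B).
It was given slightly reduced contrast.

Tones are pushed toward mid-grey across the whole image — a global contrast change.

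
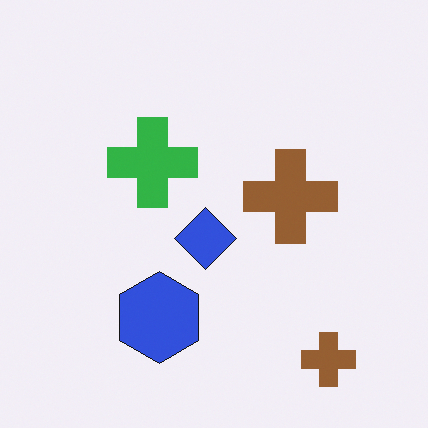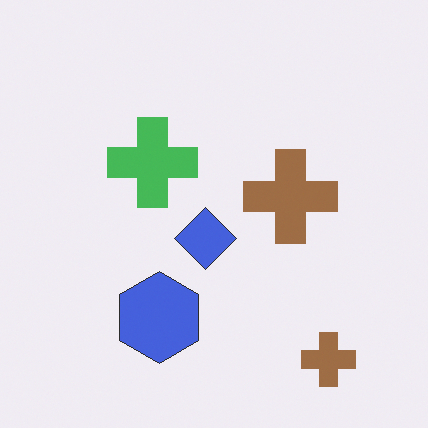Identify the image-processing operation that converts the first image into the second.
The transformation is: given slightly reduced contrast.

Tones are pushed toward mid-grey across the whole image — a global contrast change.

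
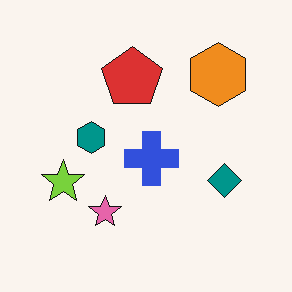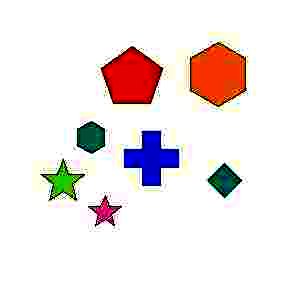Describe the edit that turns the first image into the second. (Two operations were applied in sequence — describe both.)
Heavily JPEG-compressed with obvious blocking artifacts, then boosted in contrast.

Blocky 8×8 compression artifacts appear around shape edges and the flat background shows ringing — characteristic JPEG degradation. Tones are pushed away from mid-grey across the whole image — a global contrast change.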